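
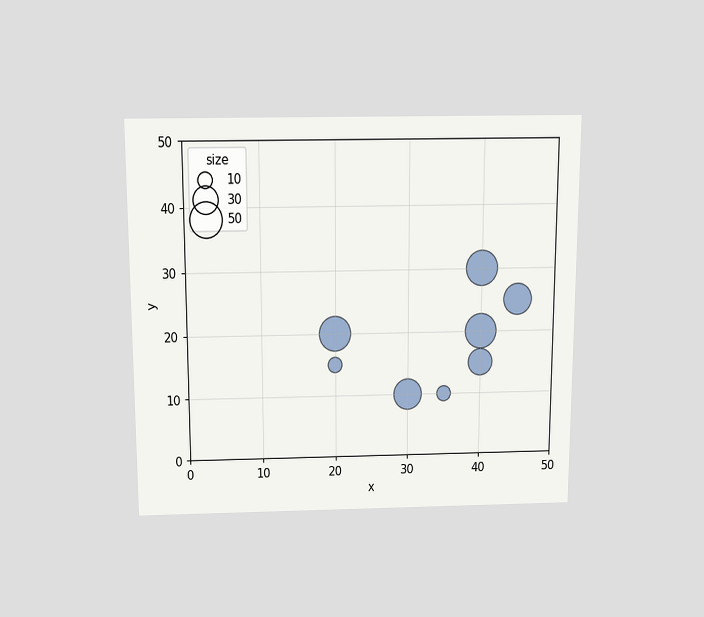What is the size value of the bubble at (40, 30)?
The chart is viewed slightly from above. Matching the bubble at (40, 30) against the size legend gives 50.

50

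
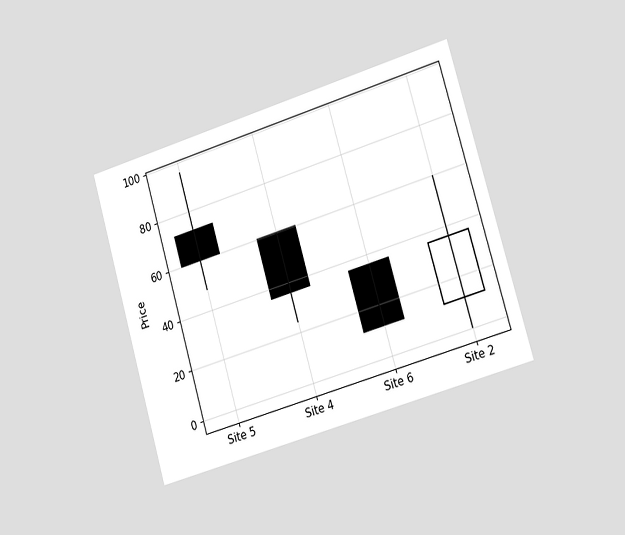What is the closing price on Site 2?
36

The chart is tilted about 16° counter-clockwise and viewed slightly from the right. The Site 2 candle closes at 36.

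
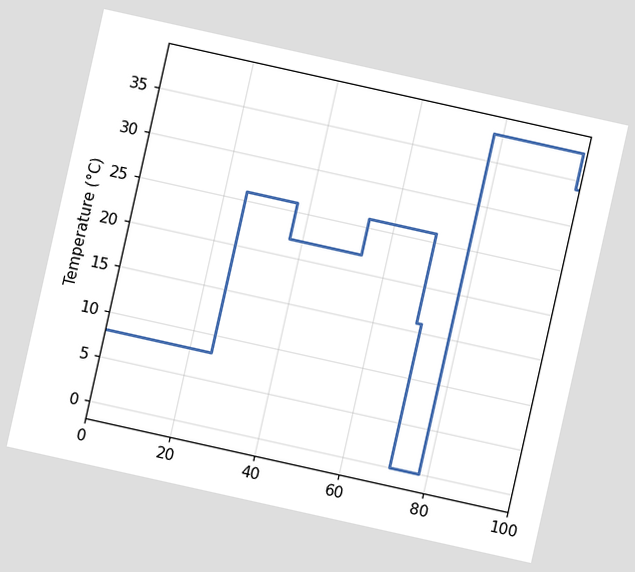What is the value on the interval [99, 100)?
34°C

The chart is tilted about 13° clockwise. On [99, 100) the step sits at 34°C.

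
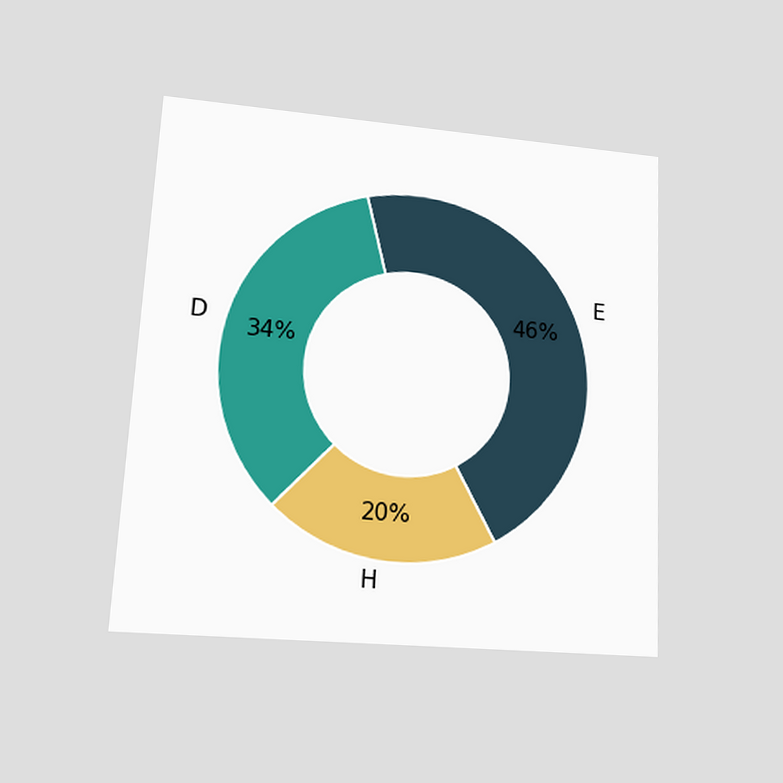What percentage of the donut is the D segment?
The chart is tilted about 3° clockwise and viewed at a slight angle. The D segment takes up 34% of the ring.

34%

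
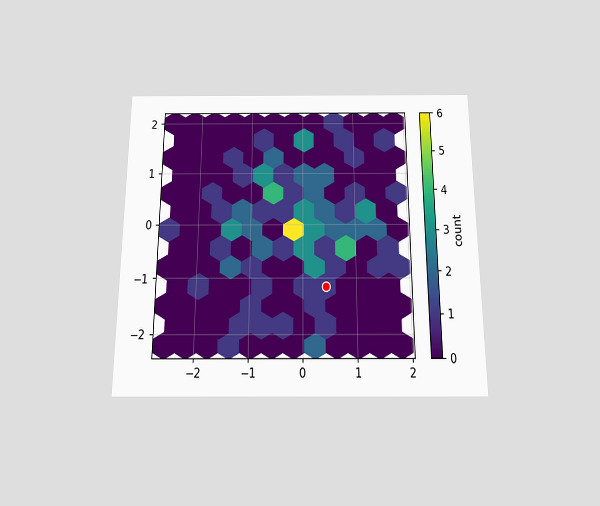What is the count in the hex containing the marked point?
The chart is viewed slightly from below. The marked hex reads 1 on the colorbar.

1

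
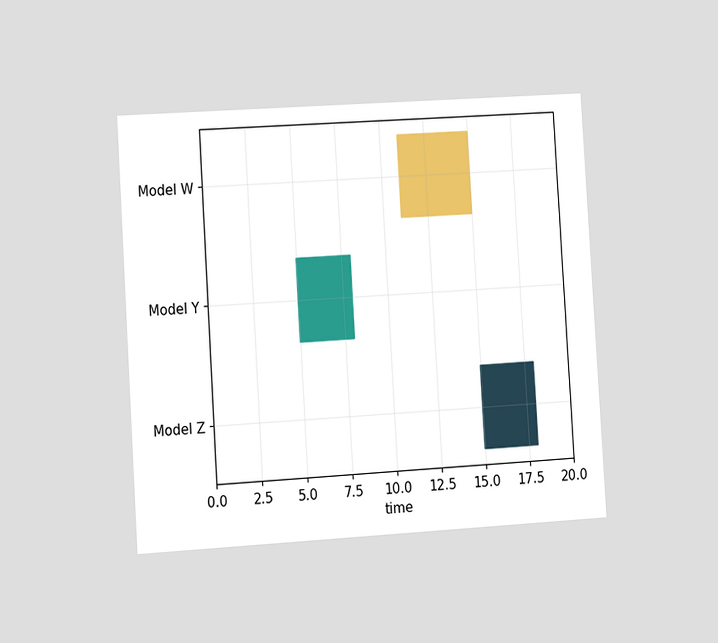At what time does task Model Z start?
The chart is tilted about 3° counter-clockwise and viewed slightly from the left. The Model Z bar begins at t=15.

15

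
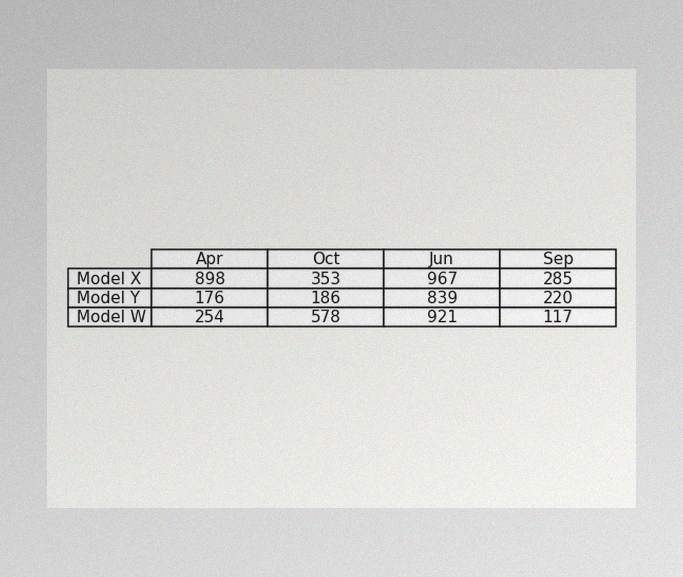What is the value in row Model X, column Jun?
967

The image has some photo noise and uneven lighting. The (Model X, Jun) cell reads 967.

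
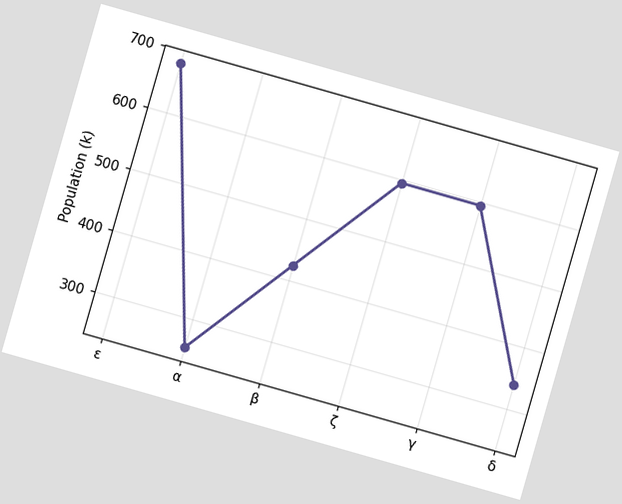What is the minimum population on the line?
The chart is tilted about 16° clockwise. The lowest point is at α, and reading across to the y-axis gives 255k.

255k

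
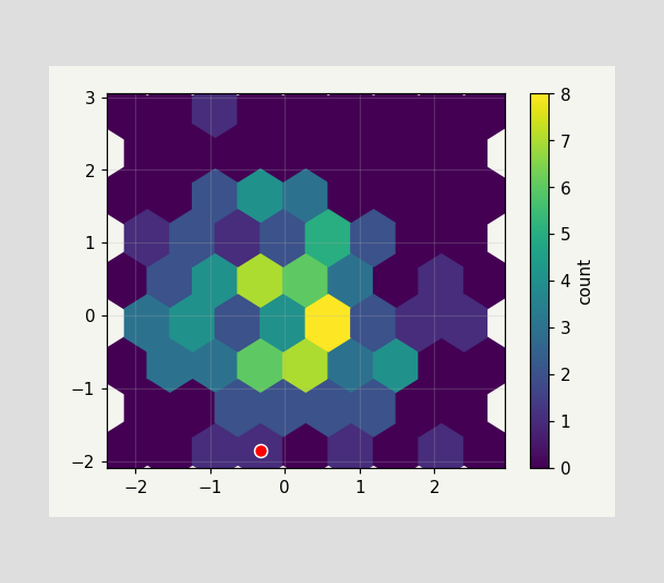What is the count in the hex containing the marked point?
1

The marked hex reads 1 on the colorbar.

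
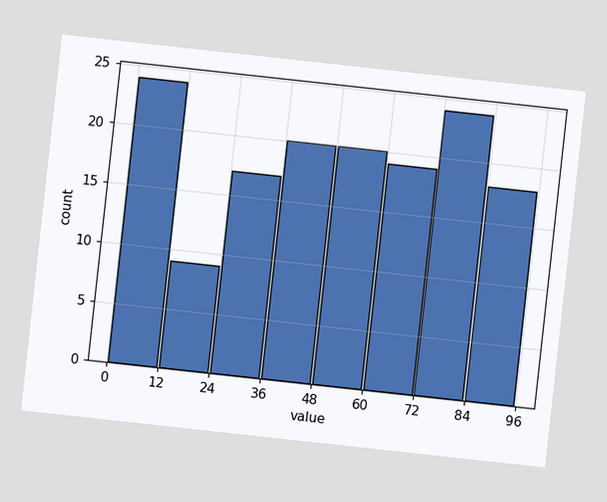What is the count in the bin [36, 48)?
20

The chart is tilted about 6° clockwise. The [36, 48) bin has height 20.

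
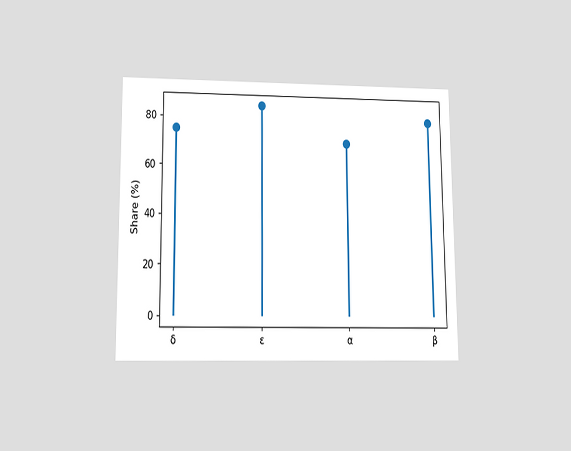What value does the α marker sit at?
The chart is viewed slightly from below. The α marker sits at 70%.

70%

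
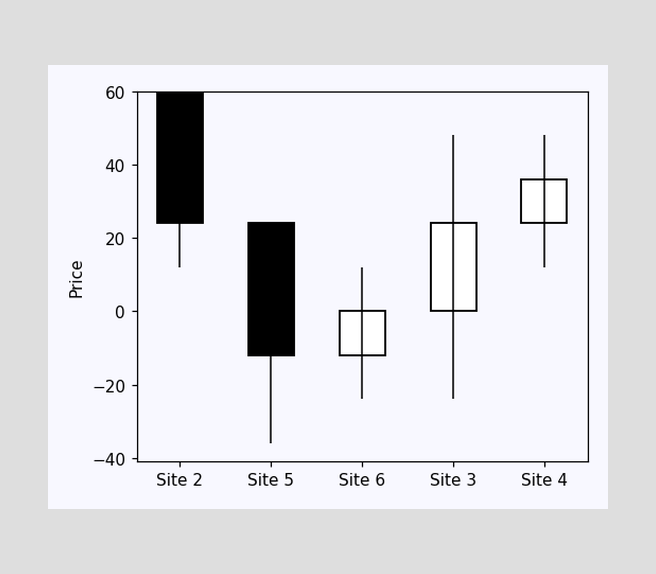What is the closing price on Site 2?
The Site 2 candle closes at 24.

24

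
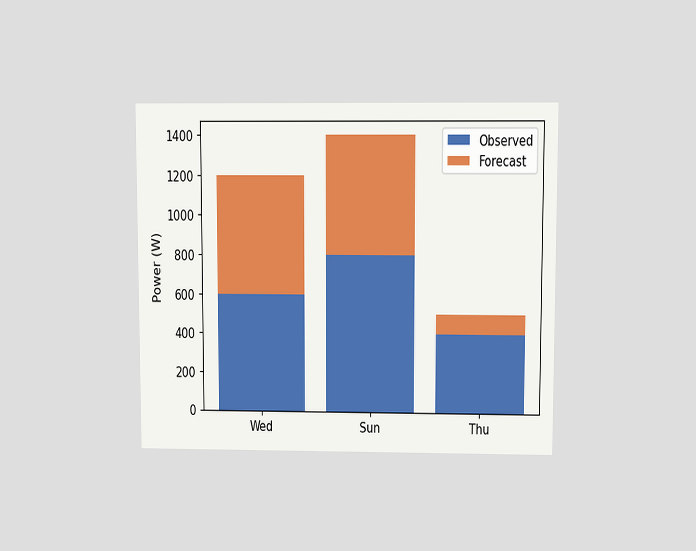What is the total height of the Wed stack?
1200W

The chart is viewed slightly from above. The Wed stack's top reaches 1200W on the y-axis.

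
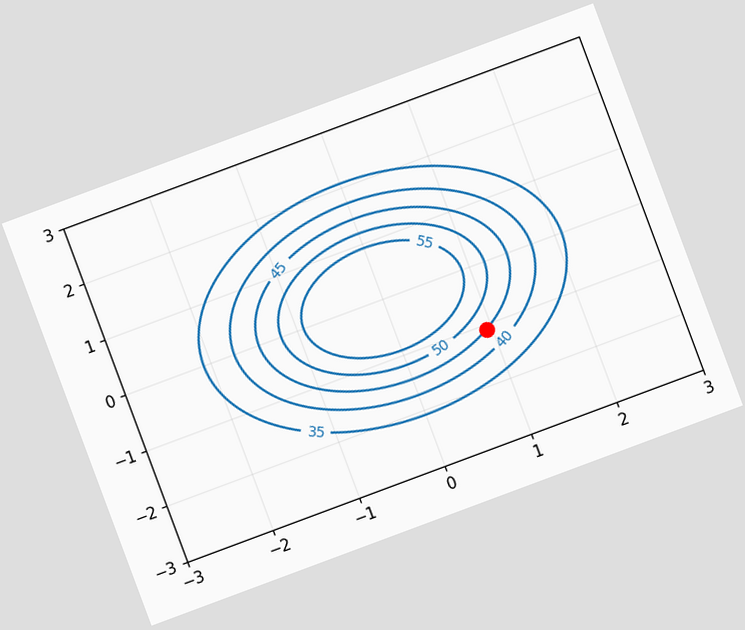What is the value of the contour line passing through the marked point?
45

The chart is tilted about 20° counter-clockwise. The marked point sits on the contour labelled 45.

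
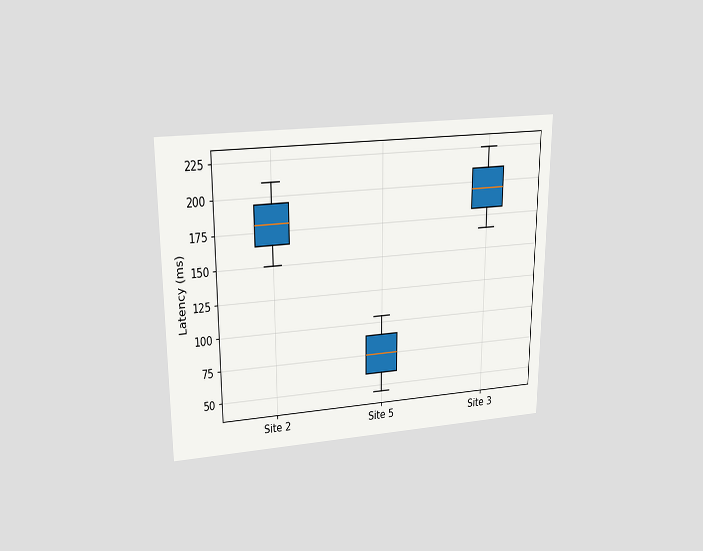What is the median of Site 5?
The chart is viewed slightly from above. The median line in the Site 5 box sits at 75ms.

75ms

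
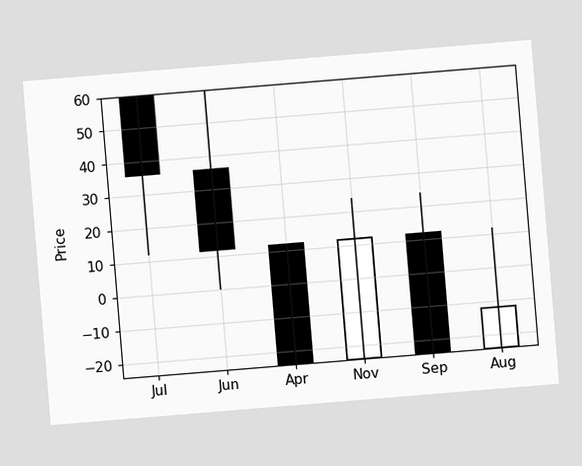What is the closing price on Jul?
The chart is tilted about 5° counter-clockwise. The Jul candle closes at 36.

36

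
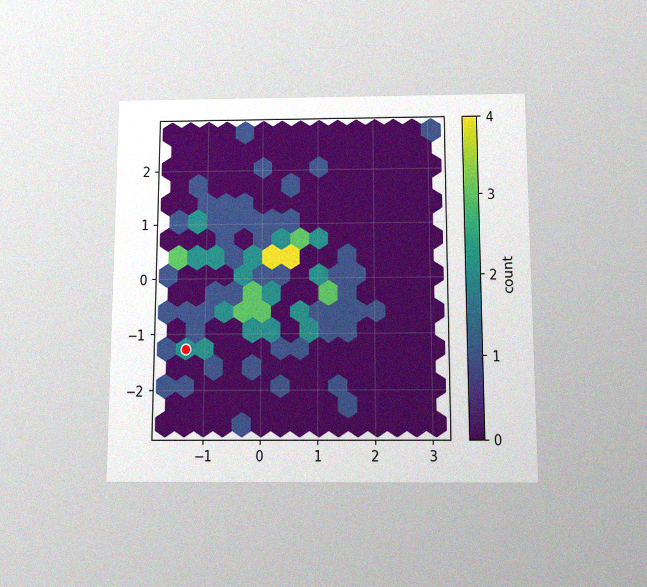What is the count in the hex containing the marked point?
The chart is viewed slightly from below, with some photo noise. The marked hex reads 2 on the colorbar.

2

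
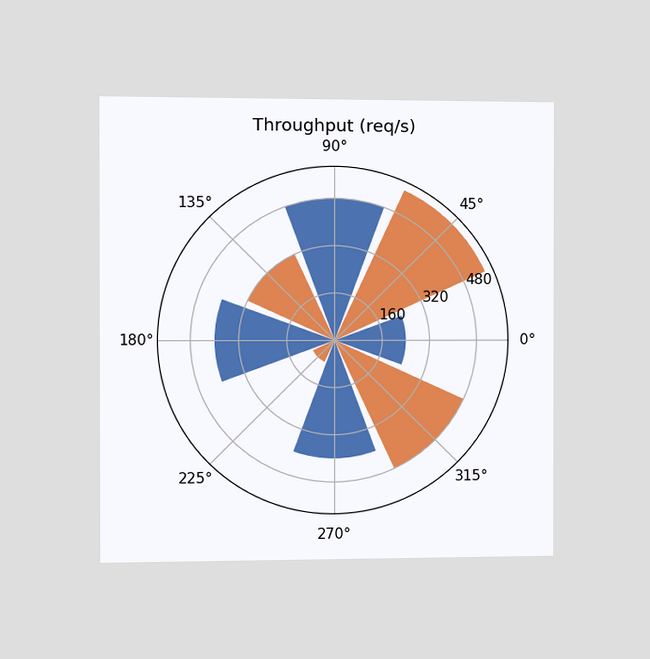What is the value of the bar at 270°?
The chart is viewed slightly from the left. The bar at 270° reaches 400req/s on the radial axis.

400req/s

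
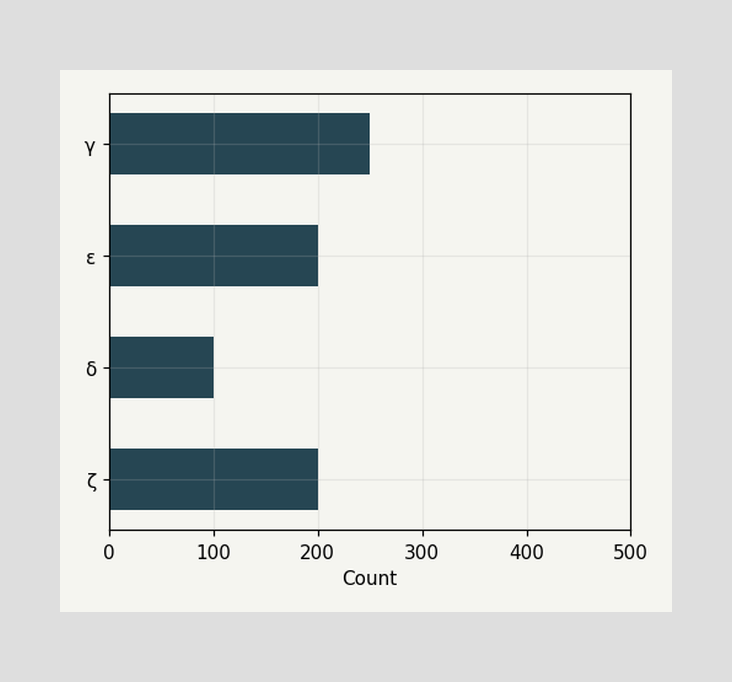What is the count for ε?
200

Reading along the chart's x-axis, the ε bar reaches 200.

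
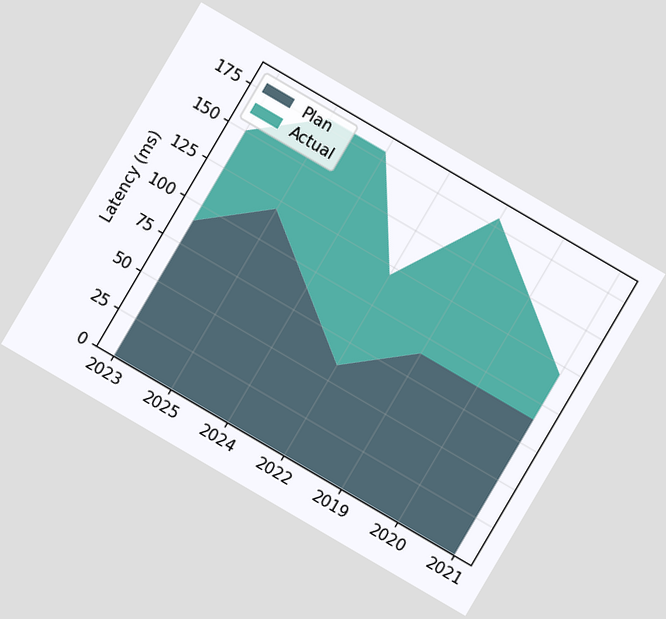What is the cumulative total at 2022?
The chart is tilted about 30° clockwise. The stacked total at 2022 reaches 120ms.

120ms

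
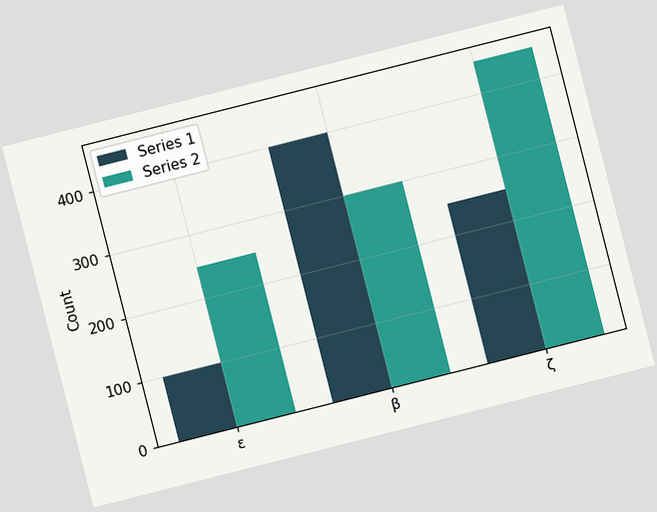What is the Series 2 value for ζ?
The chart is tilted about 14° counter-clockwise. The Series 2 bar at ζ reaches 450 on the y-axis.

450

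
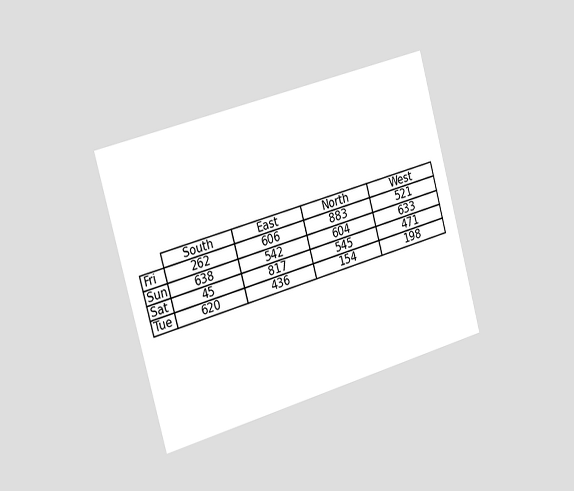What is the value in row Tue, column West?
198

The chart is tilted about 15° counter-clockwise and viewed slightly from the left. The (Tue, West) cell reads 198.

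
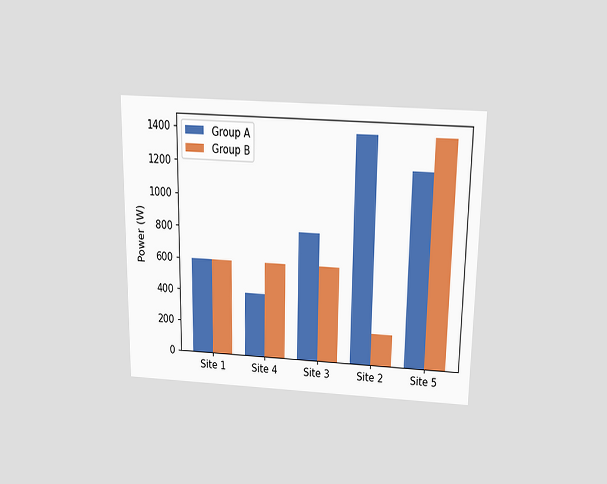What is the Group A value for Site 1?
The chart is viewed slightly from above. The Group A bar at Site 1 reaches 600W on the y-axis.

600W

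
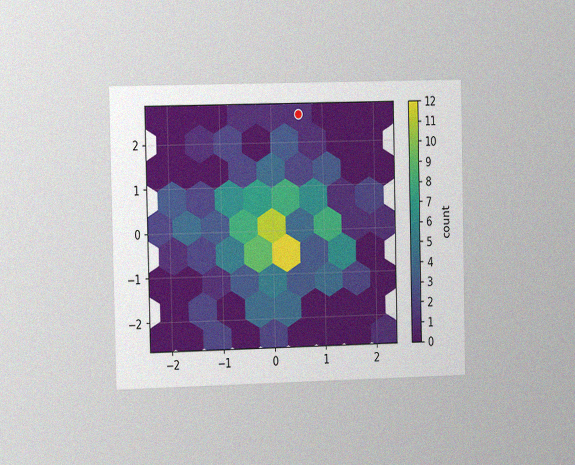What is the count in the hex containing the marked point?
1

The chart is viewed at a slight angle, with some photo noise. The marked hex reads 1 on the colorbar.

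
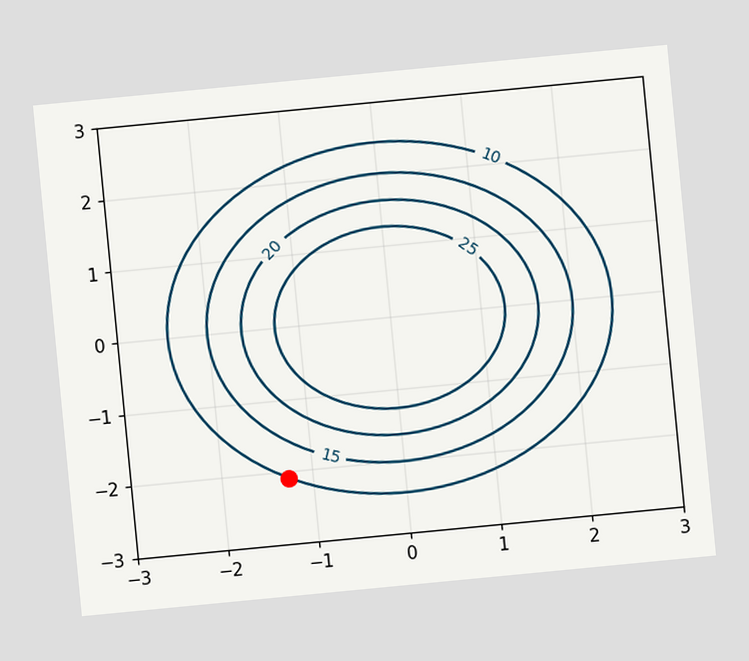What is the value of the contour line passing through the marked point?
The chart is tilted about 5° counter-clockwise. The marked point sits on the contour labelled 10.

10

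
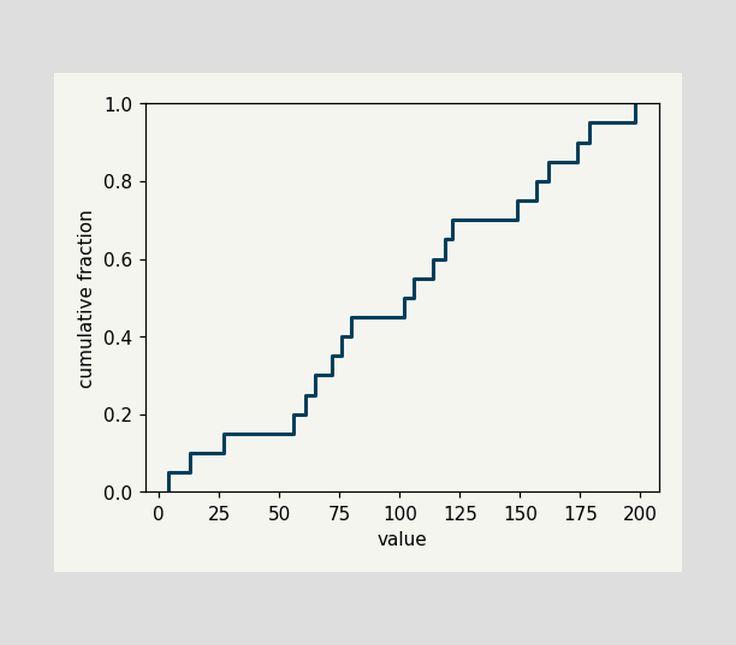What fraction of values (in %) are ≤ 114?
60%

At x=114 the ECDF step is at 60%.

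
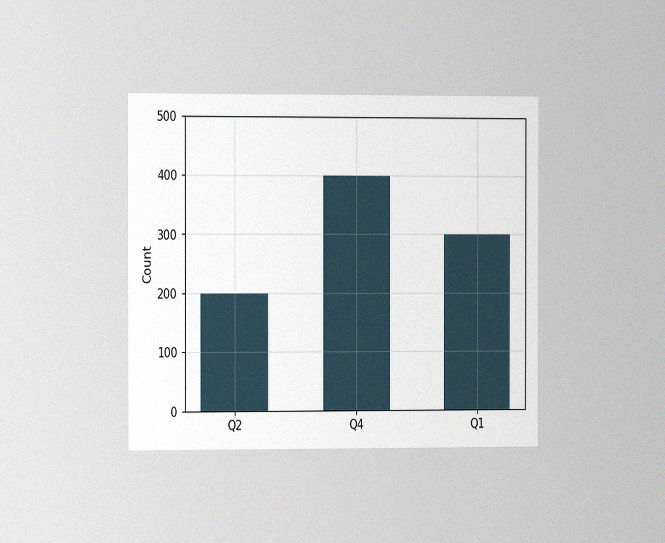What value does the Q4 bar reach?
400

The chart is viewed slightly from the left, with some photo noise. Reading along the chart's y-axis, the Q4 bar reaches 400.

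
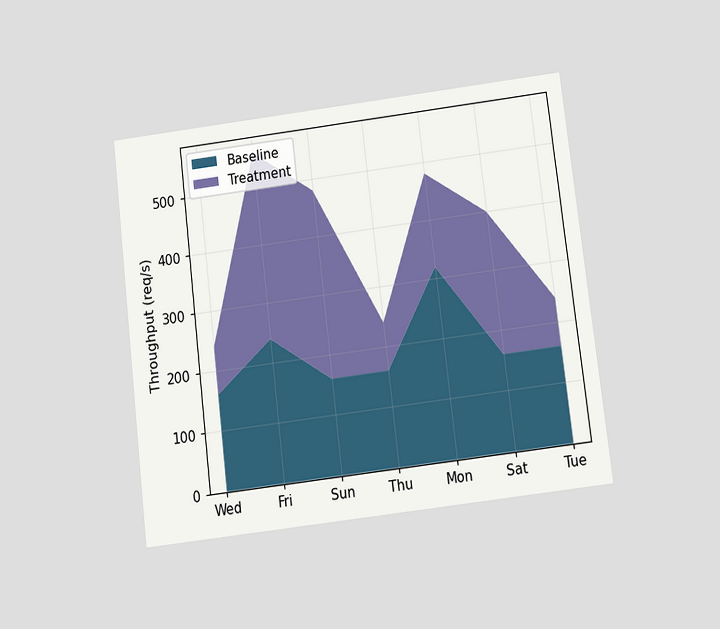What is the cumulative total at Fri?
560req/s

The chart is tilted about 7° counter-clockwise and viewed slightly from below. The stacked total at Fri reaches 560req/s.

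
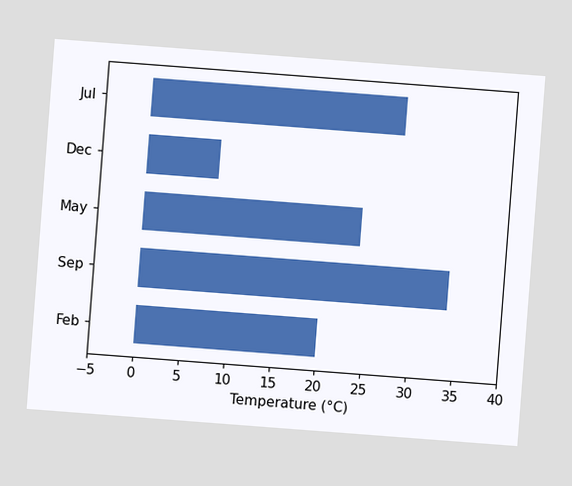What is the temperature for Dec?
The chart is tilted about 4° clockwise. Reading along the chart's x-axis, the Dec bar reaches 8°C.

8°C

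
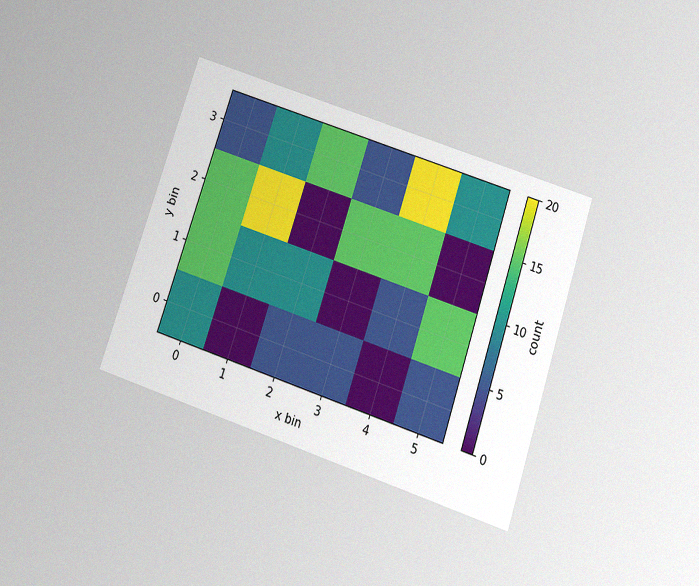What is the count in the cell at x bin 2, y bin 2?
0

The chart is tilted about 19° clockwise and viewed slightly from below, with some photo noise. Matching the cell (2, 2) against the colorbar gives 0.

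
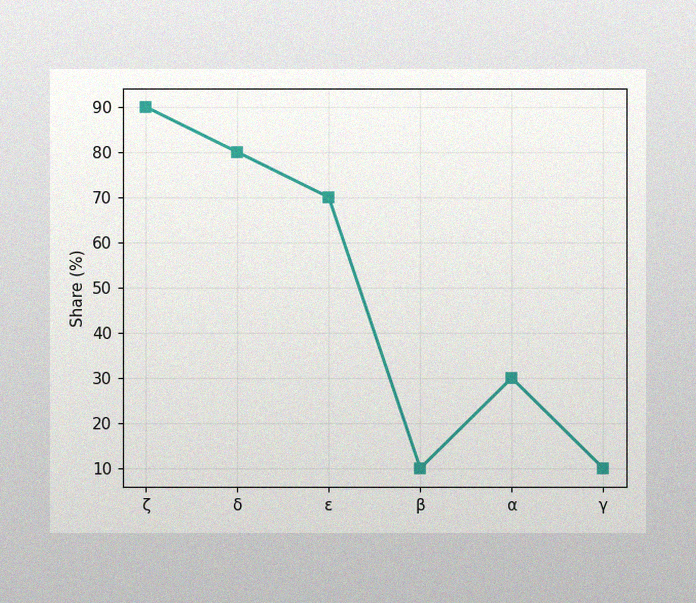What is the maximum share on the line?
The image has some photo noise and uneven lighting. The highest point is at ζ, and reading across to the y-axis gives 90%.

90%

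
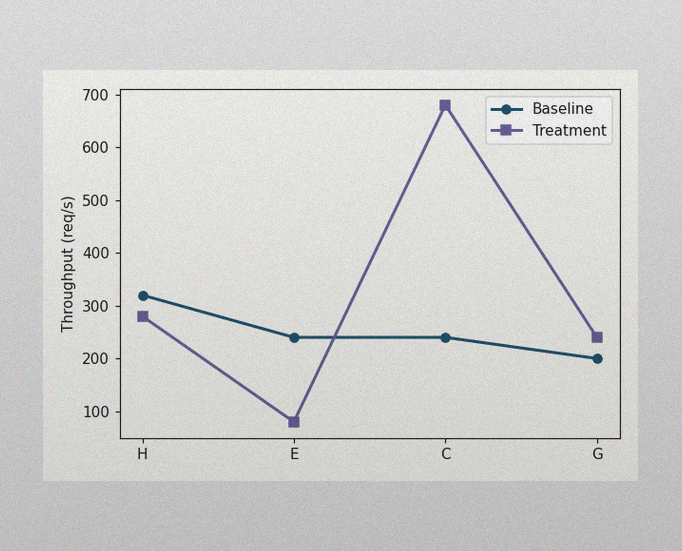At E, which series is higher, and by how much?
Baseline, by 160req/s

The image has some photo noise and uneven lighting. At E, Baseline sits above the other line by 160req/s.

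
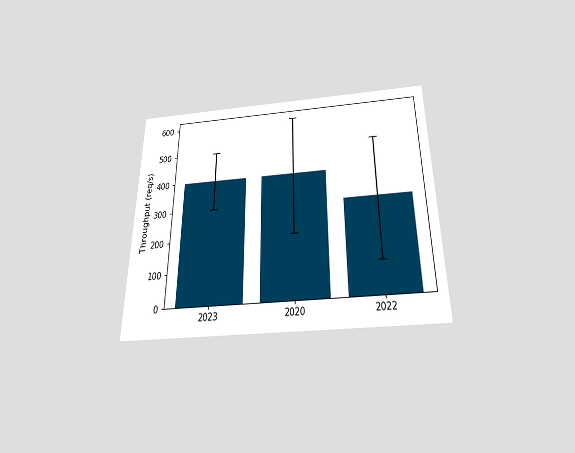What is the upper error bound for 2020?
600req/s

The chart is viewed slightly from below. The 2020 bar's upper whisker reaches 600req/s.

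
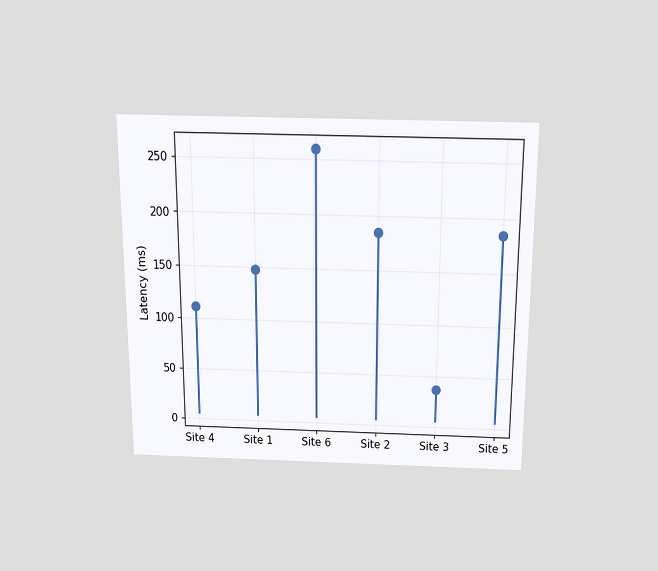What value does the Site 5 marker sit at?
The chart is viewed slightly from above. The Site 5 marker sits at 185ms.

185ms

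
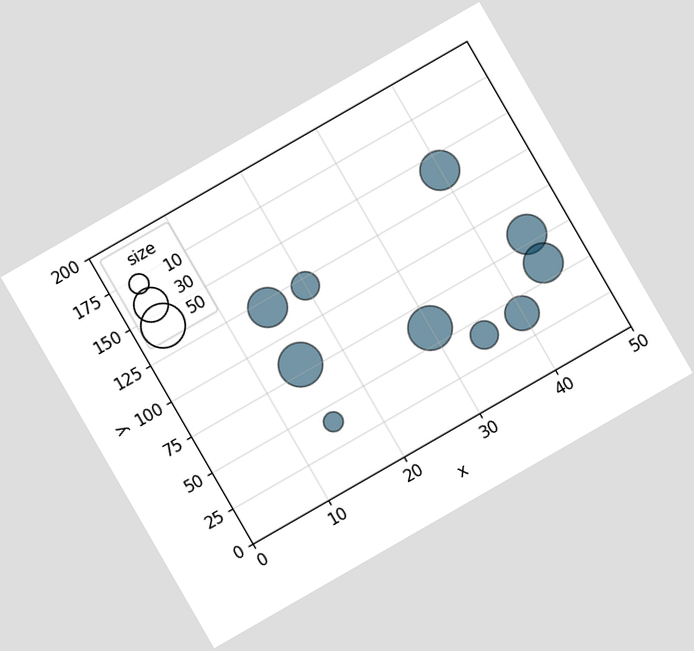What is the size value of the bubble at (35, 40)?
20

The chart is tilted about 30° counter-clockwise. Matching the bubble at (35, 40) against the size legend gives 20.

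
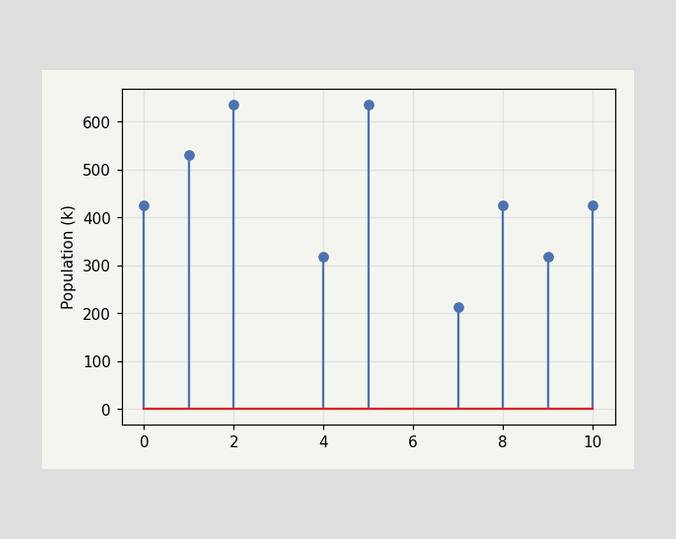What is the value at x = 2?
636k

The stem at x=2 reaches 636k.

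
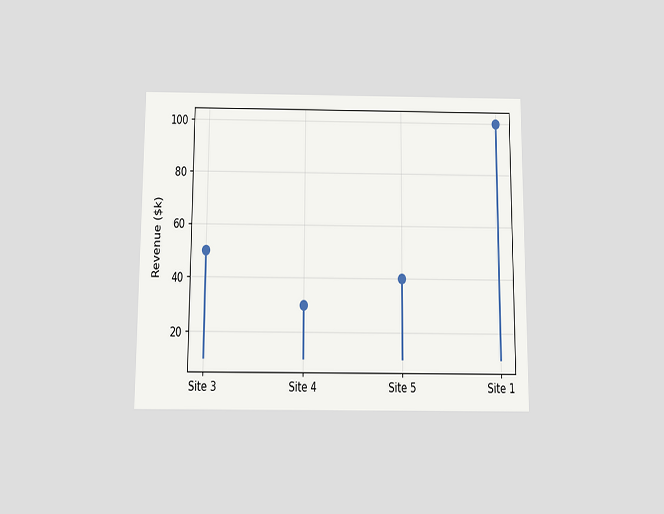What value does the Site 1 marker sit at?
The chart is viewed slightly from below. The Site 1 marker sits at $100k.

$100k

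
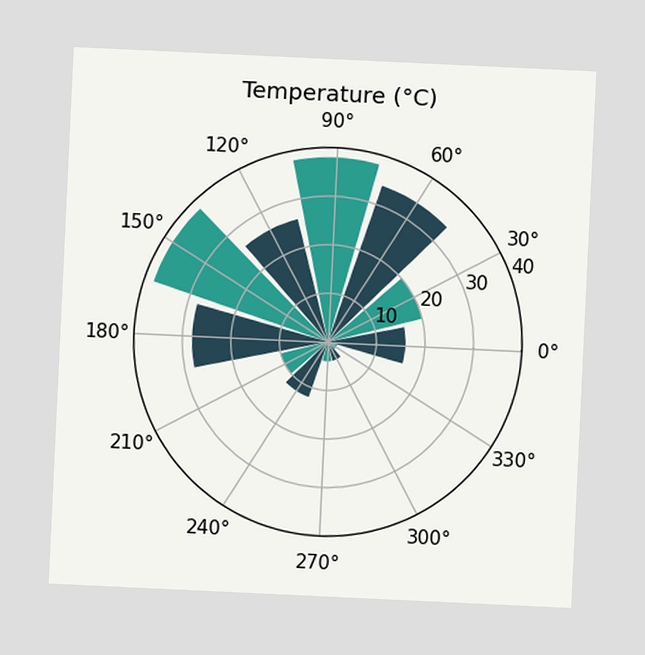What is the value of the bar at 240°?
The chart is tilted about 3° clockwise. The bar at 240° reaches 12°C on the radial axis.

12°C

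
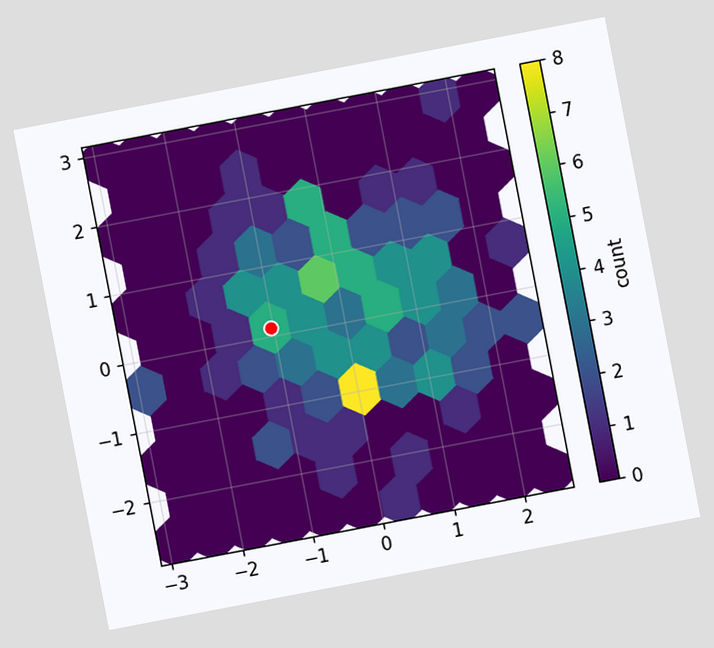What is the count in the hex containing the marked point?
5

The chart is tilted about 11° counter-clockwise. The marked hex reads 5 on the colorbar.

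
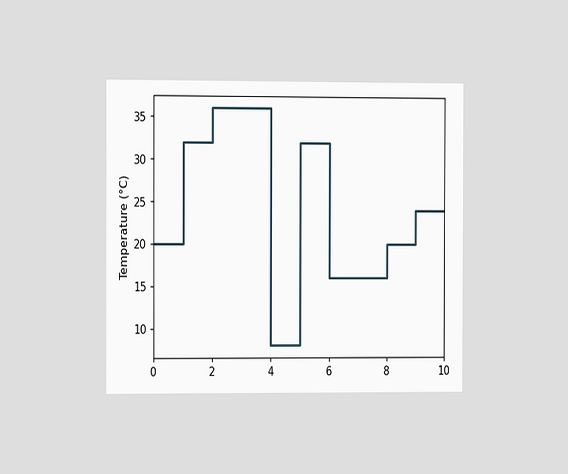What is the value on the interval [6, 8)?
The chart is viewed slightly from the left. On [6, 8) the step sits at 16°C.

16°C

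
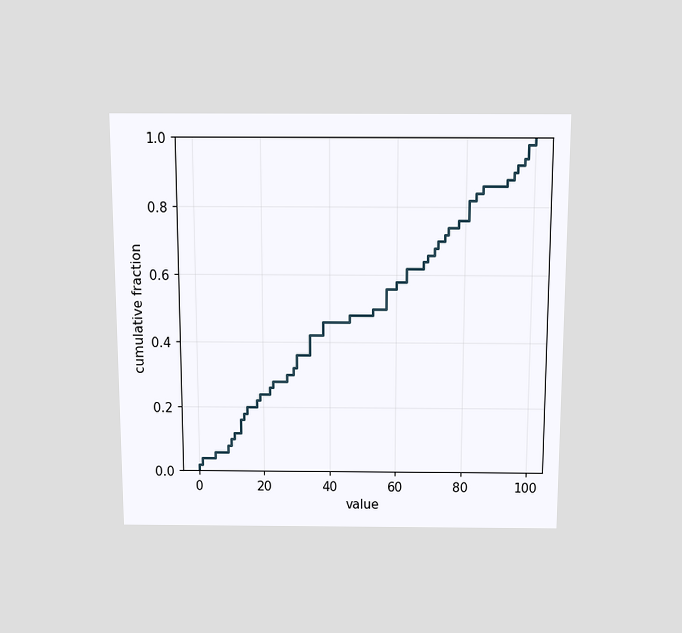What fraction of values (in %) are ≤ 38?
46%

The chart is viewed slightly from above. At x=38 the ECDF step is at 46%.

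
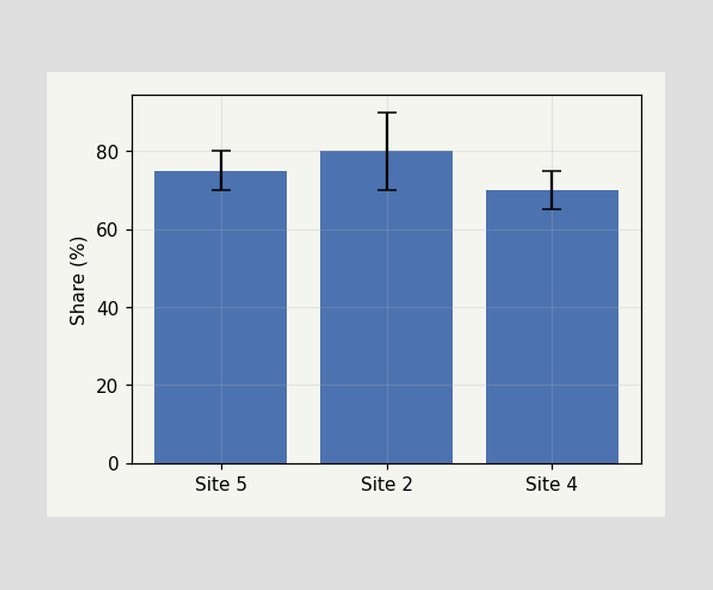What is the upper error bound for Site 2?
90%

The Site 2 bar's upper whisker reaches 90%.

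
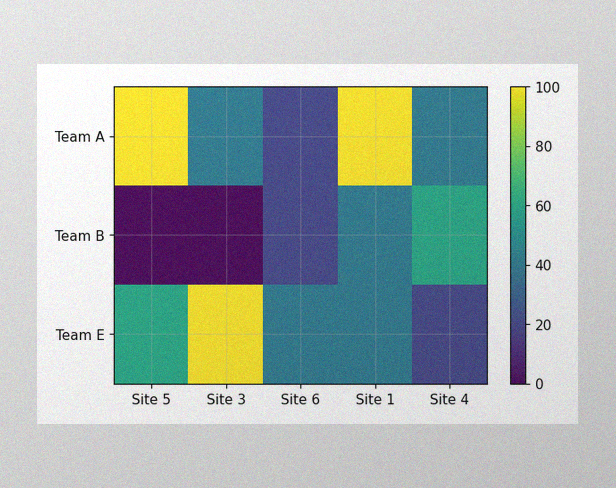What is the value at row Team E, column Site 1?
The image has some photo noise and uneven lighting. Matching cell (Team E, Site 1) against the colorbar gives 40.

40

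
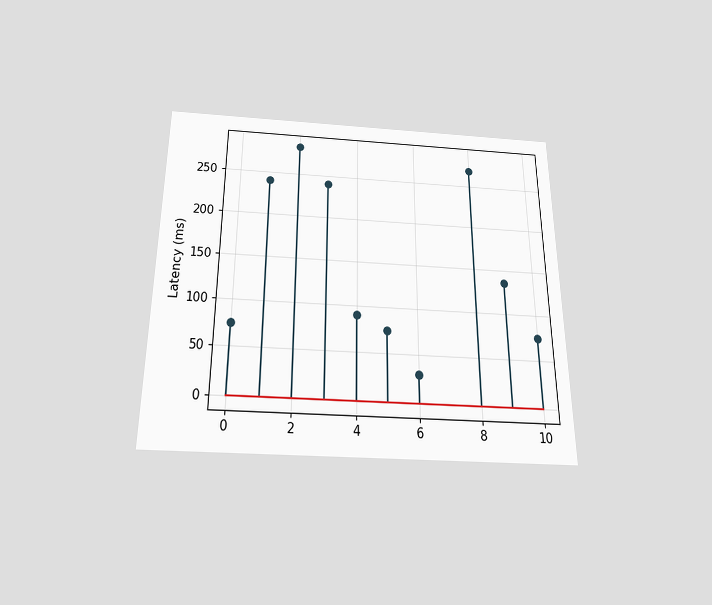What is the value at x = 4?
The chart is viewed slightly from below. The stem at x=4 reaches 90ms.

90ms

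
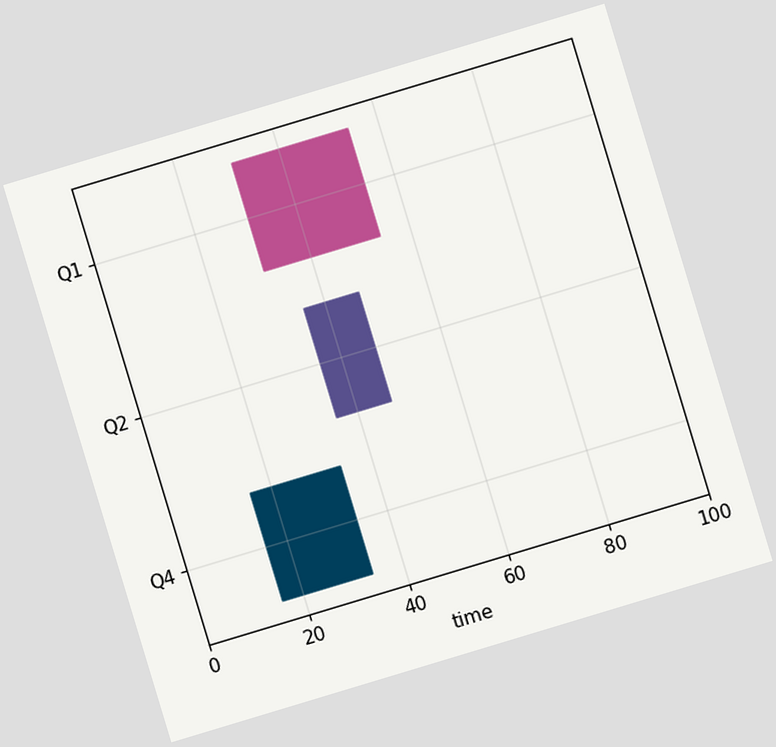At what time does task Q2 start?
The chart is tilted about 17° counter-clockwise. The Q2 bar begins at t=36.

36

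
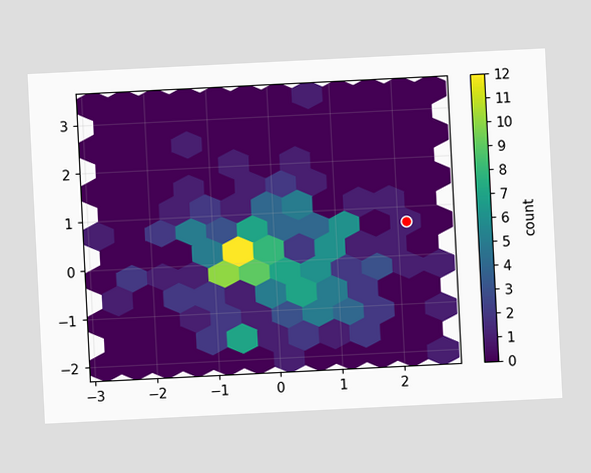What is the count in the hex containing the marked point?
The chart is tilted about 3° counter-clockwise. The marked hex reads 1 on the colorbar.

1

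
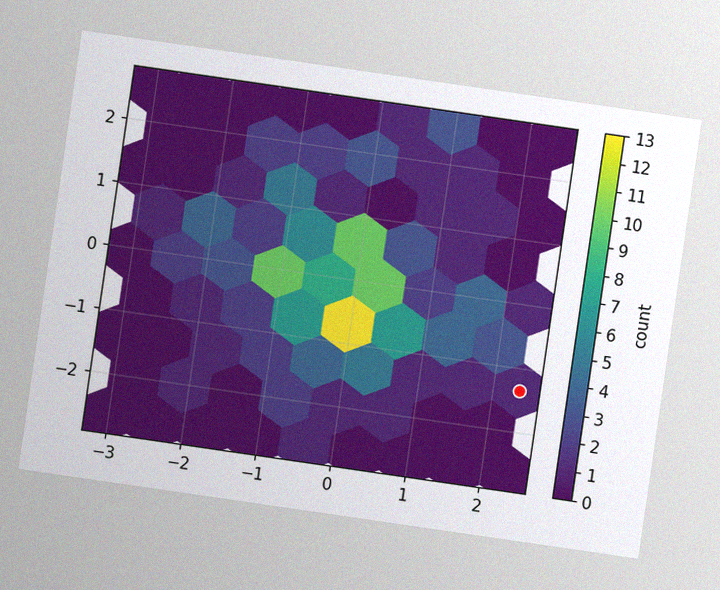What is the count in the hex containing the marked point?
1

The chart is tilted about 8° clockwise, with some photo noise. The marked hex reads 1 on the colorbar.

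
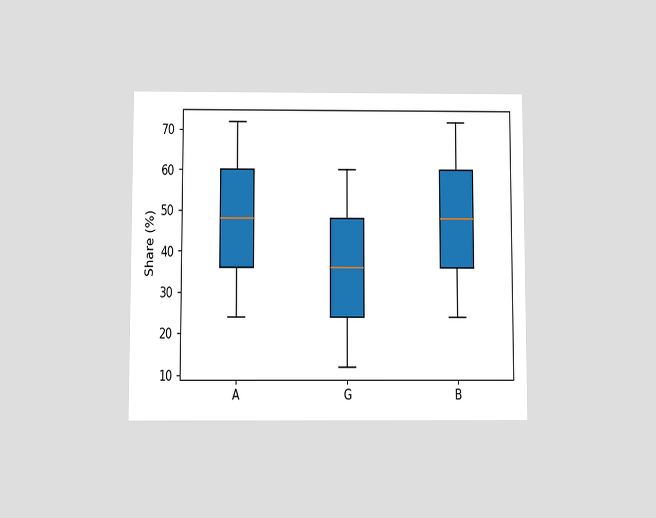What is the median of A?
48%

The chart is viewed slightly from below. The median line in the A box sits at 48%.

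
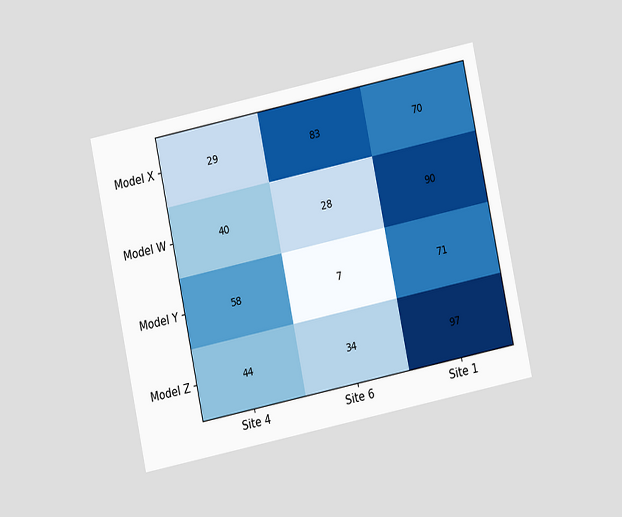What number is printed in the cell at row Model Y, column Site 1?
The chart is tilted about 12° counter-clockwise and viewed at a slight angle. The (Model Y, Site 1) cell reads 71.

71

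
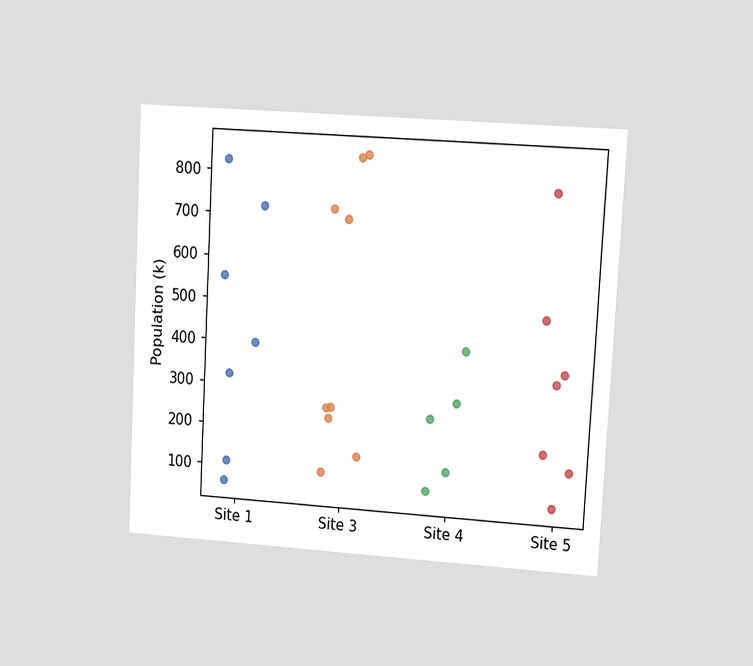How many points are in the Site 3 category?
9

The chart is tilted about 3° clockwise and viewed at a slight angle. Counting the markers in the Site 3 column gives 9.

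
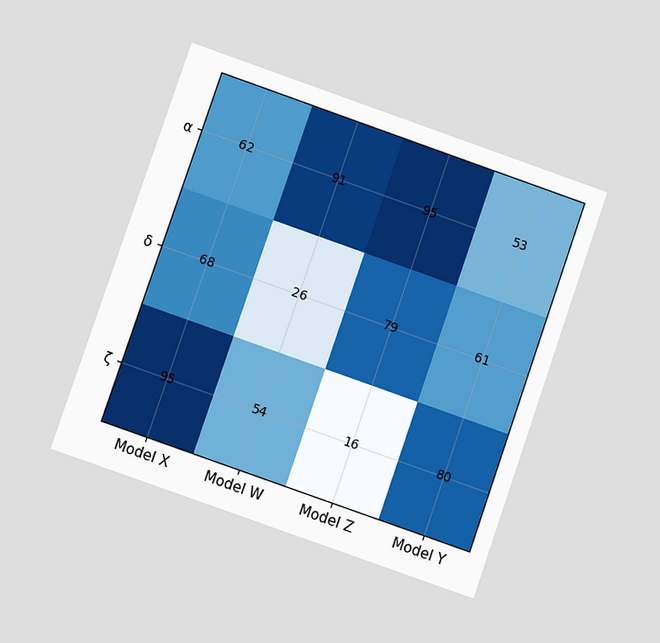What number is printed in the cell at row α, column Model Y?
The chart is tilted about 19° clockwise and viewed at a slight angle. The (α, Model Y) cell reads 53.

53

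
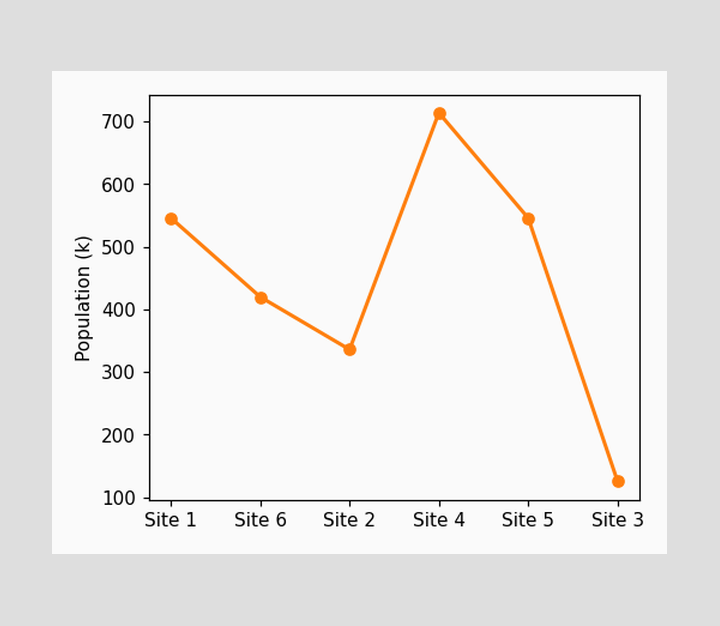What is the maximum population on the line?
714k

The highest point is at Site 4, and reading across to the y-axis gives 714k.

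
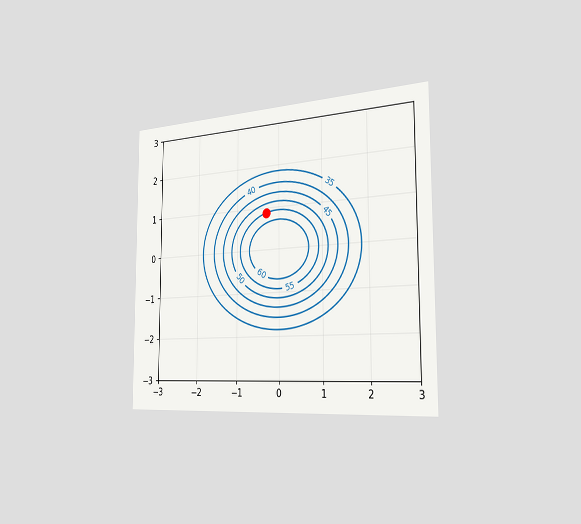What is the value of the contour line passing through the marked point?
The chart is viewed slightly from the right. The marked point sits on the contour labelled 55.

55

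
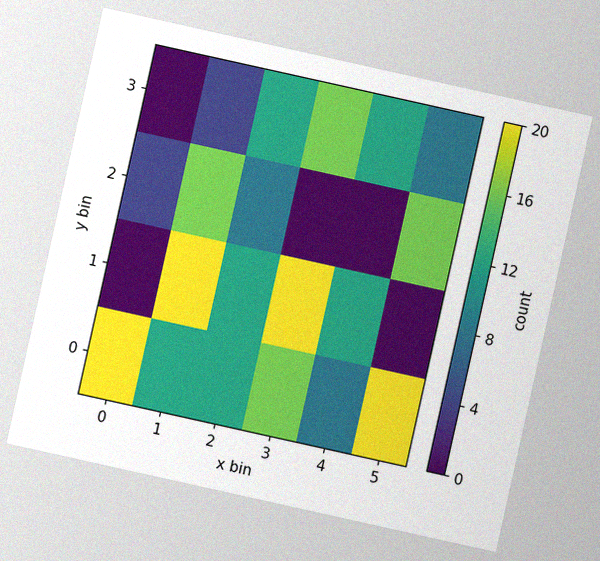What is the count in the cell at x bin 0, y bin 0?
The chart is tilted about 13° clockwise, with some photo noise. Matching the cell (0, 0) against the colorbar gives 20.

20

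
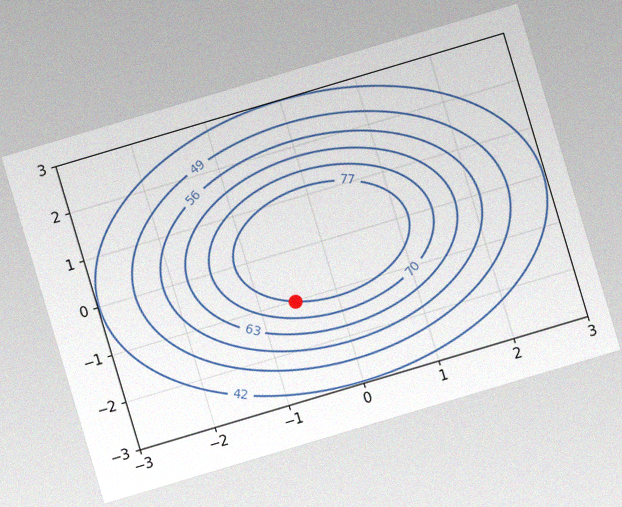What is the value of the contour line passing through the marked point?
77

The chart is tilted about 17° counter-clockwise, with some photo noise. The marked point sits on the contour labelled 77.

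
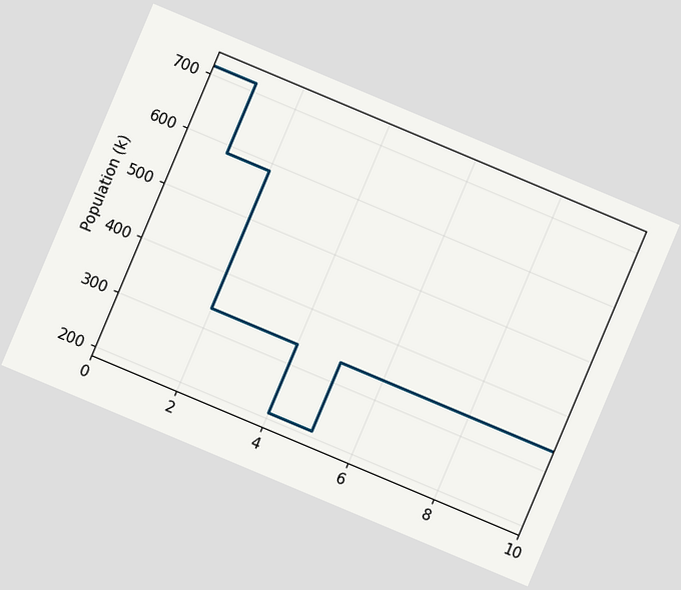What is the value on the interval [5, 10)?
336k

The chart is tilted about 23° clockwise. On [5, 10) the step sits at 336k.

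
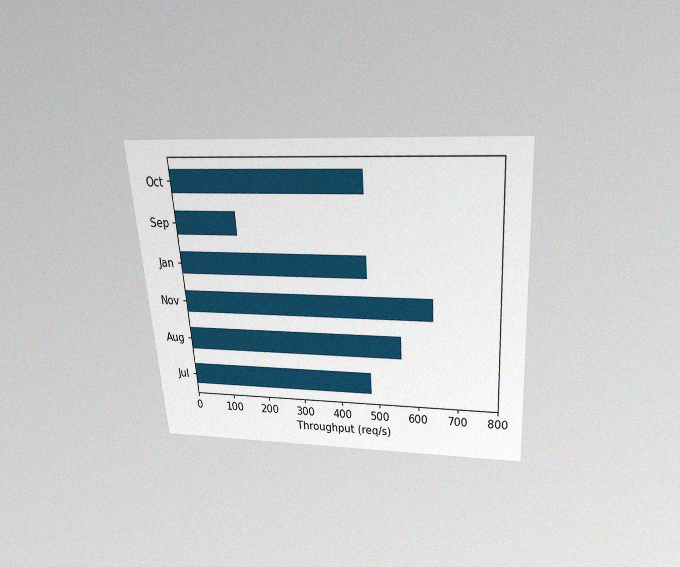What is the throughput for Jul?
480req/s

The chart is tilted about 4° counter-clockwise and viewed slightly from above, with some photo noise. Reading along the chart's x-axis, the Jul bar reaches 480req/s.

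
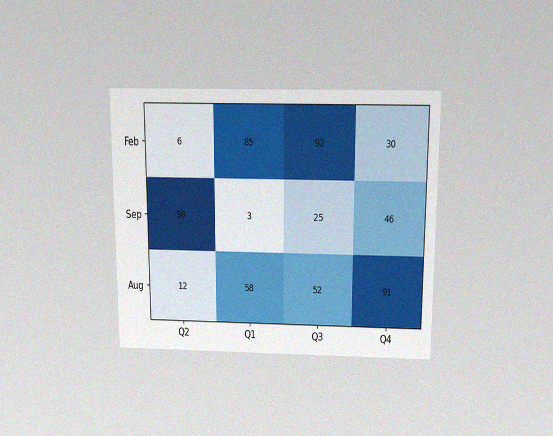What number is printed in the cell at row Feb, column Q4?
The chart is viewed slightly from above, with some photo noise. The (Feb, Q4) cell reads 30.

30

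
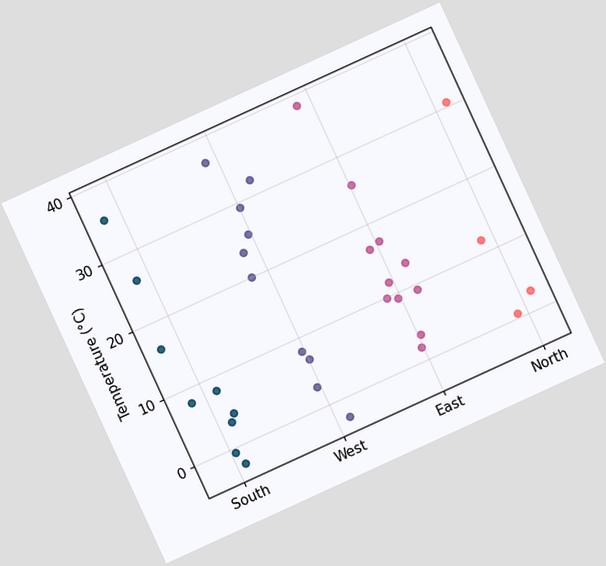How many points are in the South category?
The chart is tilted about 25° counter-clockwise. Counting the markers in the South column gives 9.

9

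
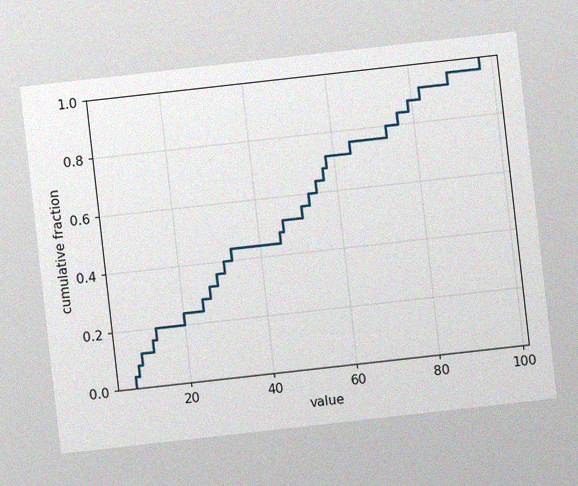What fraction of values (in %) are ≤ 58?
72%

The chart is tilted about 6° counter-clockwise, with some photo noise. At x=58 the ECDF step is at 72%.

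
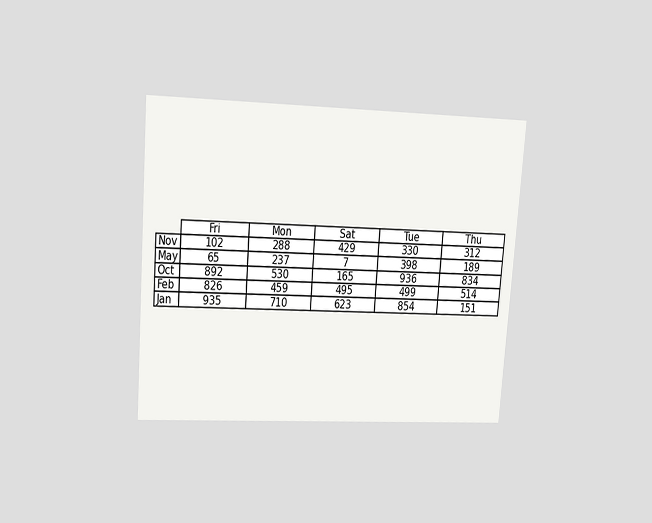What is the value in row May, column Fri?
65

The chart is tilted about 4° clockwise and viewed at a slight angle. The (May, Fri) cell reads 65.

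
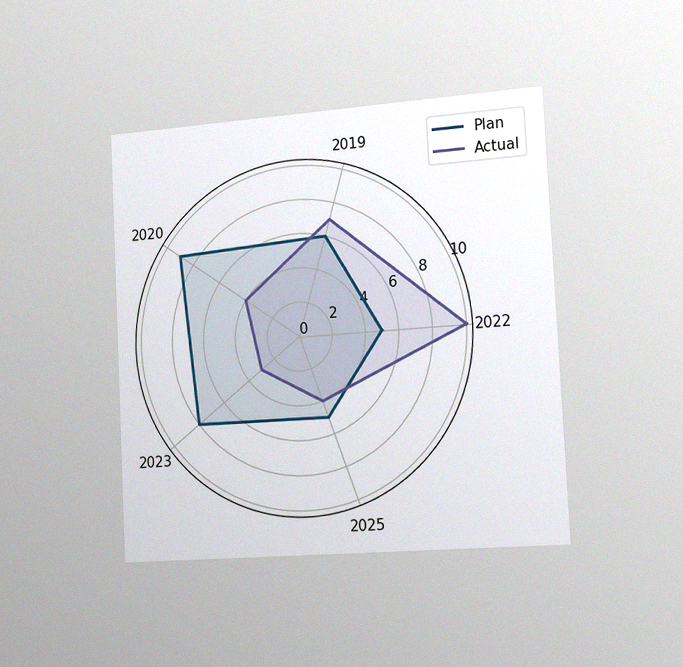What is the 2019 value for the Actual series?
7

The chart is tilted about 3° counter-clockwise and viewed slightly from the right, with some photo noise. On the 2019 axis, Actual reaches 7.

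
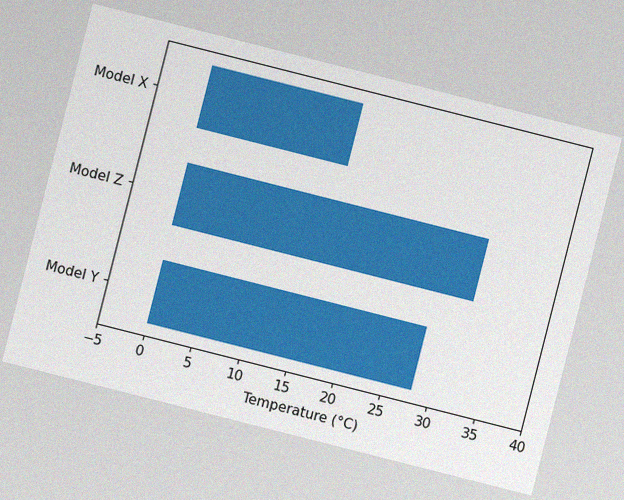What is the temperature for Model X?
16°C

The chart is tilted about 14° clockwise, with some photo noise. Reading along the chart's x-axis, the Model X bar reaches 16°C.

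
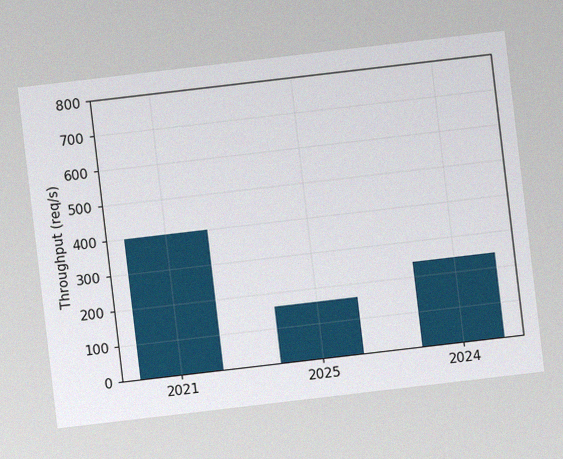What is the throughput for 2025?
The chart is tilted about 7° counter-clockwise, with some photo noise. Reading along the chart's y-axis, the 2025 bar reaches 160req/s.

160req/s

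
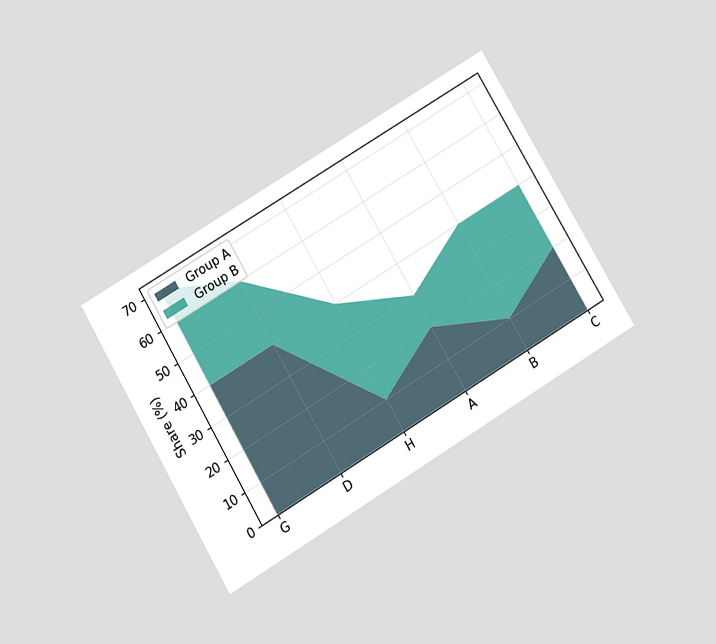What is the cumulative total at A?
The chart is tilted about 31° counter-clockwise and viewed slightly from below. The stacked total at A reaches 30%.

30%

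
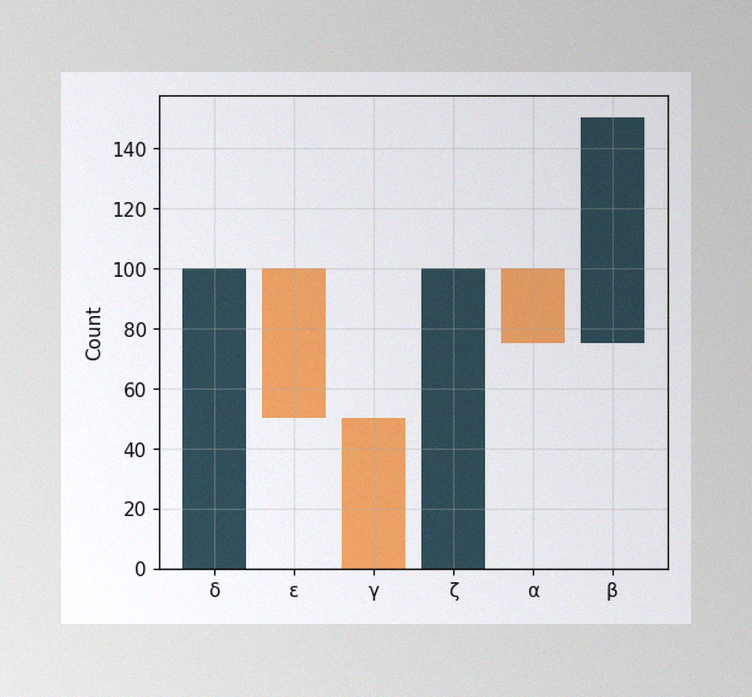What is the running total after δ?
100

The image has some photo noise and uneven lighting. After δ the running total reaches 100.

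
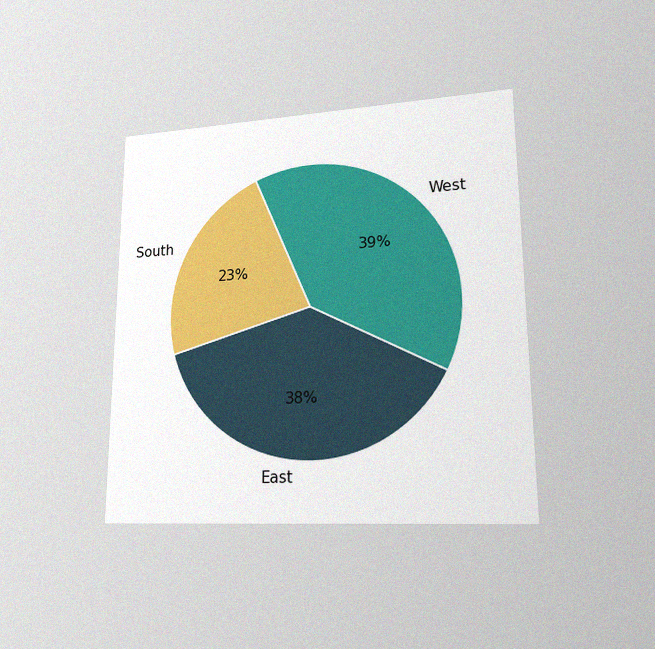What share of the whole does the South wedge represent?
23%

The chart is viewed at a slight angle, with some photo noise. The South slice takes up 23% of the pie.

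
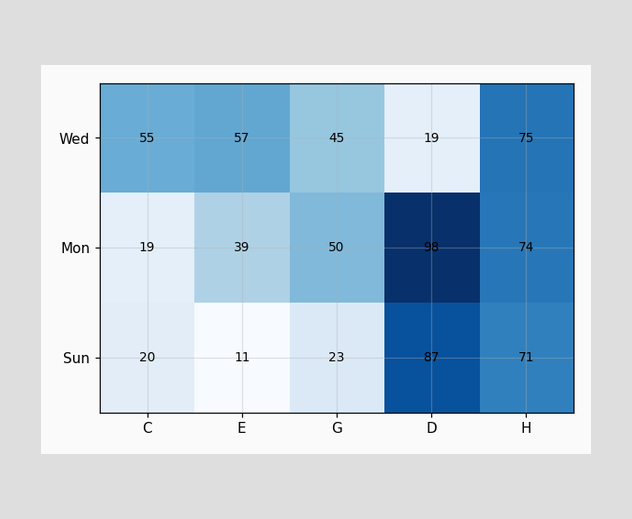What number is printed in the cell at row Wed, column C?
The (Wed, C) cell reads 55.

55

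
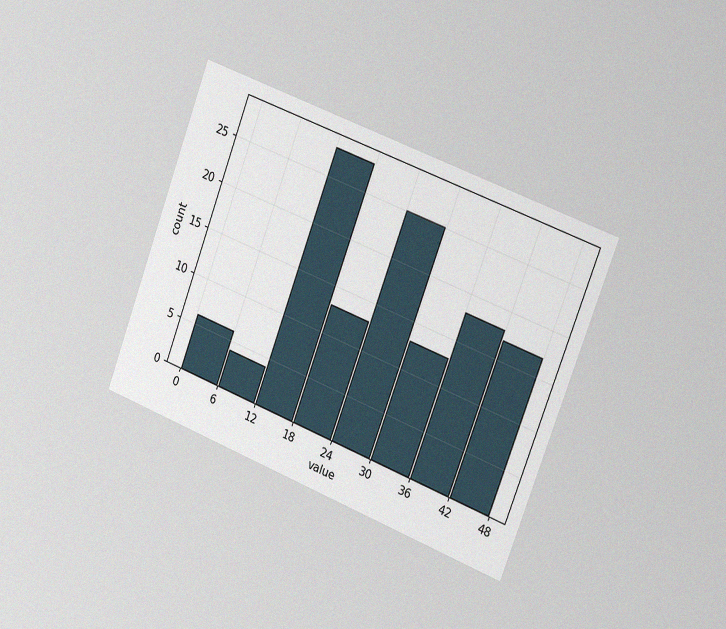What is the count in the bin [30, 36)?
13

The chart is tilted about 21° clockwise and viewed slightly from the right, with some photo noise. The [30, 36) bin has height 13.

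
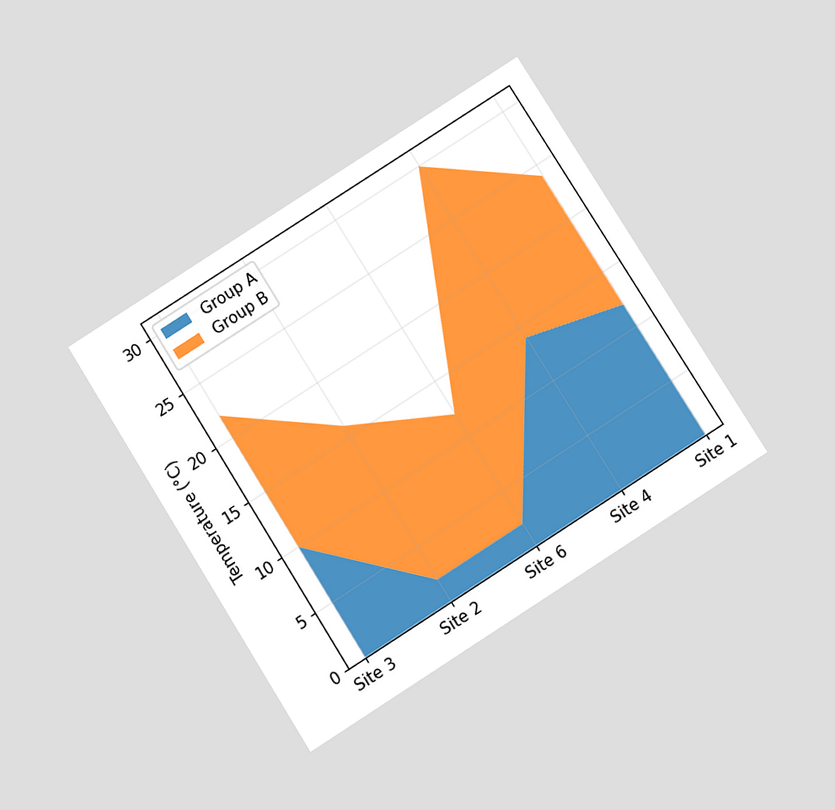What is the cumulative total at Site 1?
The chart is tilted about 32° counter-clockwise and viewed slightly from below. The stacked total at Site 1 reaches 24°C.

24°C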